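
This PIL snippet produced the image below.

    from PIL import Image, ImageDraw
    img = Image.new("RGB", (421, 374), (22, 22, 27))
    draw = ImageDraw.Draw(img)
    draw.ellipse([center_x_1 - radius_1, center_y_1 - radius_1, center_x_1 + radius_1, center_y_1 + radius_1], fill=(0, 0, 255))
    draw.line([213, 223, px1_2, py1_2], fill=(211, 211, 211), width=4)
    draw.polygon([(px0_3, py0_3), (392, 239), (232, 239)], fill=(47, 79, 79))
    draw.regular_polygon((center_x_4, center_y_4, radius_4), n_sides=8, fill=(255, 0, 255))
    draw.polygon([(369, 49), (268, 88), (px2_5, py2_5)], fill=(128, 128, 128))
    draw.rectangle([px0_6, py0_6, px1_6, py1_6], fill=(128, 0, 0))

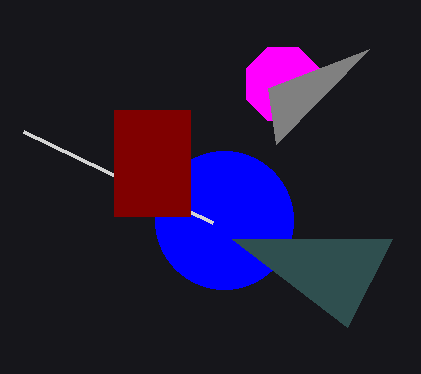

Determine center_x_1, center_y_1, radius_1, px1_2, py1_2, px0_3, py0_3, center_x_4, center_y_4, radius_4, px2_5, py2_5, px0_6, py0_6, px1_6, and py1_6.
center_x_1 = 224
center_y_1 = 220
radius_1 = 69
px1_2 = 24
py1_2 = 132
px0_3 = 347
py0_3 = 327
center_x_4 = 283
center_y_4 = 84
radius_4 = 40
px2_5 = 276
py2_5 = 144
px0_6 = 114
py0_6 = 110
px1_6 = 190
py1_6 = 216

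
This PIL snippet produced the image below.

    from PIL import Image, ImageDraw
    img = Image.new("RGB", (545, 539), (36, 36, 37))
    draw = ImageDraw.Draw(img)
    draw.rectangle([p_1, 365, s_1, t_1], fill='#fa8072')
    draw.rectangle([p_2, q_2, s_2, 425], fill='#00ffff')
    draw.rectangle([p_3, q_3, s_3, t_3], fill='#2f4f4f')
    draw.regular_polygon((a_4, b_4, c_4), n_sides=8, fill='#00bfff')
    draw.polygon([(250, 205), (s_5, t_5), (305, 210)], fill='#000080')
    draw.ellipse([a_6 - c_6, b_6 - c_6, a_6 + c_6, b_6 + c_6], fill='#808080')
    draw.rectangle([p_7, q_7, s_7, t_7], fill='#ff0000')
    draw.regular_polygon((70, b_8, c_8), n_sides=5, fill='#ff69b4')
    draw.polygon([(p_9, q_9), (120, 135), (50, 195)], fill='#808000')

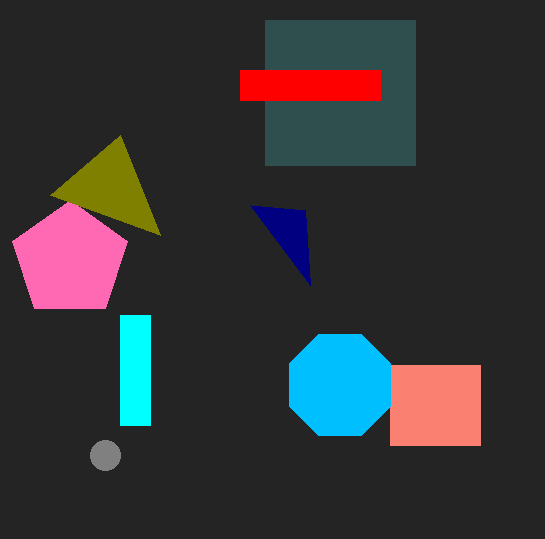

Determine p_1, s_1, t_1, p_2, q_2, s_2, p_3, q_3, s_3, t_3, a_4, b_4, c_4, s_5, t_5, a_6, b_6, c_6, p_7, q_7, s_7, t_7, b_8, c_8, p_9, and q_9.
p_1 = 390; s_1 = 480; t_1 = 445; p_2 = 120; q_2 = 315; s_2 = 150; p_3 = 265; q_3 = 20; s_3 = 415; t_3 = 165; a_4 = 340; b_4 = 385; c_4 = 55; s_5 = 310; t_5 = 285; a_6 = 105; b_6 = 455; c_6 = 15; p_7 = 240; q_7 = 70; s_7 = 380; t_7 = 100; b_8 = 260; c_8 = 60; p_9 = 160; q_9 = 235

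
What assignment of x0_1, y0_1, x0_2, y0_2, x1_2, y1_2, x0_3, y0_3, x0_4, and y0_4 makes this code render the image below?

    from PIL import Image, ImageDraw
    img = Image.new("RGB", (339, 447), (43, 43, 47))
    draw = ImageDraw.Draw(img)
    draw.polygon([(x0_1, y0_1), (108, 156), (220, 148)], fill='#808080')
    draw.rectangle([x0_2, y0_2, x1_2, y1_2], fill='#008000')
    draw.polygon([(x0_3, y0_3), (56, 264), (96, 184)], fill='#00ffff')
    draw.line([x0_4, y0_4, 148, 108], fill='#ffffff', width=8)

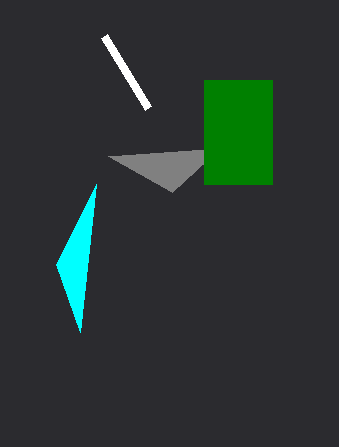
x0_1 = 172; y0_1 = 192; x0_2 = 204; y0_2 = 80; x1_2 = 272; y1_2 = 184; x0_3 = 80; y0_3 = 332; x0_4 = 104; y0_4 = 36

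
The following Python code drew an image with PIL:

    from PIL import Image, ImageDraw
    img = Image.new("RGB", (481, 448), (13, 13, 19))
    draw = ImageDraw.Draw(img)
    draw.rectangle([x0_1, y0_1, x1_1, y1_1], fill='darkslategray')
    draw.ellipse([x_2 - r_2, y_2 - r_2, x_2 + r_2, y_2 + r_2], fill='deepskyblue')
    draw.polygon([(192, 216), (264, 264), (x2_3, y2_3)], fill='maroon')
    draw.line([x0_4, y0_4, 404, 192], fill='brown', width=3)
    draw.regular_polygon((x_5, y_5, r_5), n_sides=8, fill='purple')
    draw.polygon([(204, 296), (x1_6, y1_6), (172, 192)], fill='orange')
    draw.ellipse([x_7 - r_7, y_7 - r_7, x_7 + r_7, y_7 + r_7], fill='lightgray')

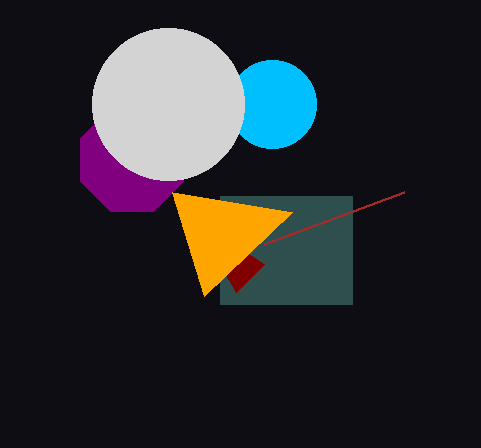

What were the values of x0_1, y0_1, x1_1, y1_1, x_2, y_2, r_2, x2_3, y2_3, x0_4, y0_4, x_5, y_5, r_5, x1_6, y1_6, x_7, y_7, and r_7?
x0_1 = 220
y0_1 = 196
x1_1 = 352
y1_1 = 304
x_2 = 272
y_2 = 104
r_2 = 44
x2_3 = 236
y2_3 = 292
x0_4 = 264
y0_4 = 244
x_5 = 132
y_5 = 160
r_5 = 56
x1_6 = 292
y1_6 = 212
x_7 = 168
y_7 = 104
r_7 = 76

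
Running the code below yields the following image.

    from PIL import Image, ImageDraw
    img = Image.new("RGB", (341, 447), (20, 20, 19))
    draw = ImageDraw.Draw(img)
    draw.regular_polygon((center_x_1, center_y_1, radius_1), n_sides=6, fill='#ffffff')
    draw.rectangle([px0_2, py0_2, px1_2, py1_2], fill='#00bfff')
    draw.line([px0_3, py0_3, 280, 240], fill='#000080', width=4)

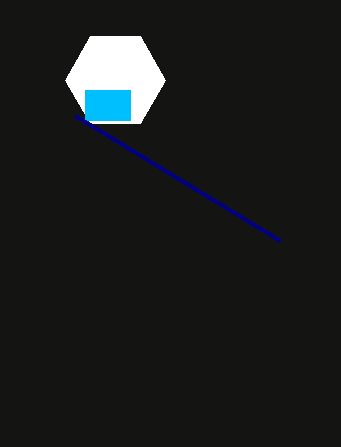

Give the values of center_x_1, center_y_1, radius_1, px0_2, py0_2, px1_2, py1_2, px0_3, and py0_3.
center_x_1 = 115
center_y_1 = 80
radius_1 = 50
px0_2 = 85
py0_2 = 90
px1_2 = 130
py1_2 = 120
px0_3 = 75
py0_3 = 115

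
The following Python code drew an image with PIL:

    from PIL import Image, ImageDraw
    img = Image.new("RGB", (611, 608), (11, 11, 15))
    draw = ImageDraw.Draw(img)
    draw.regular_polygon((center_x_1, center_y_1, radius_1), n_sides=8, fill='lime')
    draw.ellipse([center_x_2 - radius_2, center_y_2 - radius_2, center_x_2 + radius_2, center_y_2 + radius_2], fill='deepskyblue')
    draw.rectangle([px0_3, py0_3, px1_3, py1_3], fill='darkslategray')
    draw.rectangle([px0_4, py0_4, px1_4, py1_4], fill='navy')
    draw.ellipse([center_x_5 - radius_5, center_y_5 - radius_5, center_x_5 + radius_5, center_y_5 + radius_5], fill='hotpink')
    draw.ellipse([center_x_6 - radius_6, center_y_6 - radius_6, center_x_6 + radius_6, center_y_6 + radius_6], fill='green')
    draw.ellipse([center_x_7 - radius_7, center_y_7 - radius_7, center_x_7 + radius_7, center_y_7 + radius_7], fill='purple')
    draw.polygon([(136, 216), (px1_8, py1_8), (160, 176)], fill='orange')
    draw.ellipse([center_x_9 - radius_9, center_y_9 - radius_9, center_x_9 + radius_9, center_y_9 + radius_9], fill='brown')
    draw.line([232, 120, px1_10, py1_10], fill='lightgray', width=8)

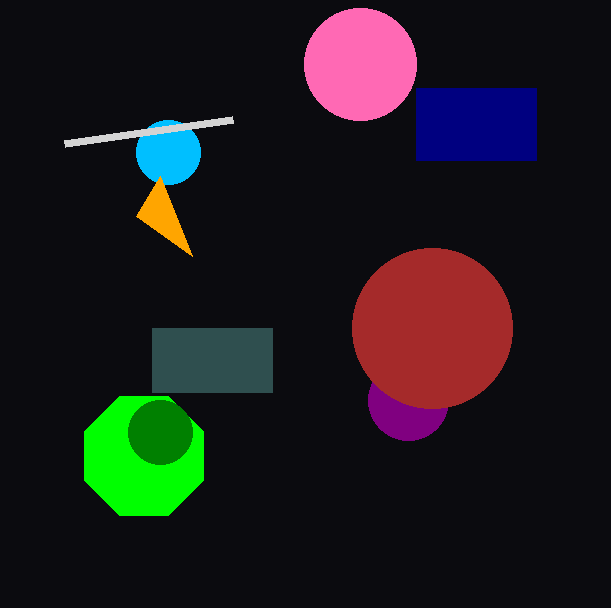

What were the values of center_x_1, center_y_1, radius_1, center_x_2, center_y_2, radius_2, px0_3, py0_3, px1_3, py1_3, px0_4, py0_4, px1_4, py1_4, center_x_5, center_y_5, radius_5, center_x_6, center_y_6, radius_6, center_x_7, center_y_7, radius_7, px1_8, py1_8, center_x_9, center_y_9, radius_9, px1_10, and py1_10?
center_x_1 = 144
center_y_1 = 456
radius_1 = 64
center_x_2 = 168
center_y_2 = 152
radius_2 = 32
px0_3 = 152
py0_3 = 328
px1_3 = 272
py1_3 = 392
px0_4 = 416
py0_4 = 88
px1_4 = 536
py1_4 = 160
center_x_5 = 360
center_y_5 = 64
radius_5 = 56
center_x_6 = 160
center_y_6 = 432
radius_6 = 32
center_x_7 = 408
center_y_7 = 400
radius_7 = 40
px1_8 = 192
py1_8 = 256
center_x_9 = 432
center_y_9 = 328
radius_9 = 80
px1_10 = 64
py1_10 = 144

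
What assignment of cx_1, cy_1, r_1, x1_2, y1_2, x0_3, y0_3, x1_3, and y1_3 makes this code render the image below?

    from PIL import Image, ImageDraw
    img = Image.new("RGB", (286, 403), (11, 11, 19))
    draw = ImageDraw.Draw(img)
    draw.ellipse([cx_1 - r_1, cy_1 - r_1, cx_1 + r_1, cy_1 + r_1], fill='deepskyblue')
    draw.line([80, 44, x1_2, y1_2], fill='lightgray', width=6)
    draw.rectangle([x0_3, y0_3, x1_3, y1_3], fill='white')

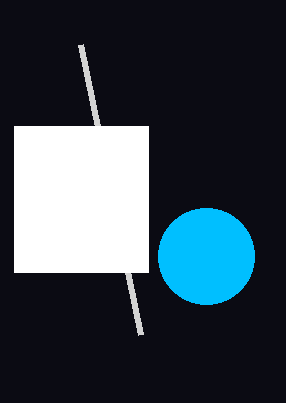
cx_1 = 206; cy_1 = 256; r_1 = 48; x1_2 = 140; y1_2 = 334; x0_3 = 14; y0_3 = 126; x1_3 = 148; y1_3 = 272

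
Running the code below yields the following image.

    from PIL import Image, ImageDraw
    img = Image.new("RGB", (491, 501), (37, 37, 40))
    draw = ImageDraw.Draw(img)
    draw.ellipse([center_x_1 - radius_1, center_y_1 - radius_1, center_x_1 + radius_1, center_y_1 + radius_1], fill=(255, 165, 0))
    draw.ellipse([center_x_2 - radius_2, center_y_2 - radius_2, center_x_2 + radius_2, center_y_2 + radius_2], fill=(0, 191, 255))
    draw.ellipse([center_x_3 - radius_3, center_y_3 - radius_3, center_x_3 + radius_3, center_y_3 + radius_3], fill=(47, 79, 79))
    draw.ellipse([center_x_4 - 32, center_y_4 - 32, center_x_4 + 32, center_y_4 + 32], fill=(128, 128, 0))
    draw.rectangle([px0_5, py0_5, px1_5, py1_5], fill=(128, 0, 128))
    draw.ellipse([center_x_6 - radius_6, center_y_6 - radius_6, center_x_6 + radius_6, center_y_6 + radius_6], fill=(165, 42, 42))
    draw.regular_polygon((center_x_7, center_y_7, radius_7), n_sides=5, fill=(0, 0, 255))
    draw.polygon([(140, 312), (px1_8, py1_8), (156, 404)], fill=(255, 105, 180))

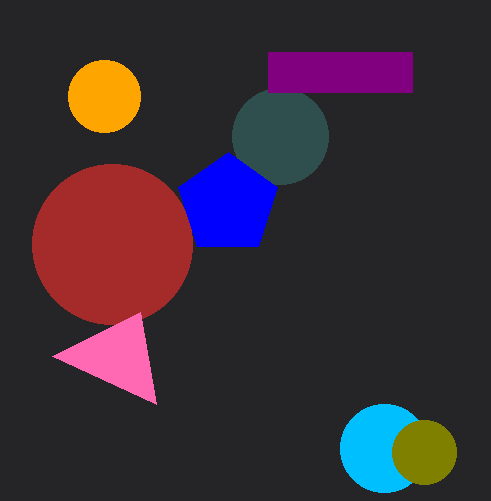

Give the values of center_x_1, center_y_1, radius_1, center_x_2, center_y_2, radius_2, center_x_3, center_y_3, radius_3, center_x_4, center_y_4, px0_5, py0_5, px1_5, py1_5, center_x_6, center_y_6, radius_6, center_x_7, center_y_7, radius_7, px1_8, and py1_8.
center_x_1 = 104
center_y_1 = 96
radius_1 = 36
center_x_2 = 384
center_y_2 = 448
radius_2 = 44
center_x_3 = 280
center_y_3 = 136
radius_3 = 48
center_x_4 = 424
center_y_4 = 452
px0_5 = 268
py0_5 = 52
px1_5 = 412
py1_5 = 92
center_x_6 = 112
center_y_6 = 244
radius_6 = 80
center_x_7 = 228
center_y_7 = 204
radius_7 = 52
px1_8 = 52
py1_8 = 356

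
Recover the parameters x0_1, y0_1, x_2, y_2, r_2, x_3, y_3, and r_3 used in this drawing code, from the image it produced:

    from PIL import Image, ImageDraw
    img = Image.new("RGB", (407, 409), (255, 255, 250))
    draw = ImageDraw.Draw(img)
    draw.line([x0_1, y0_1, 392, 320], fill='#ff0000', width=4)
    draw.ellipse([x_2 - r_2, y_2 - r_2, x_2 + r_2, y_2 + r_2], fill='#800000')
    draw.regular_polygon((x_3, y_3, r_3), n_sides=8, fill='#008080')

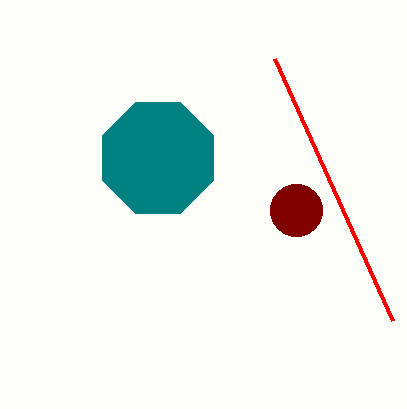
x0_1 = 274
y0_1 = 58
x_2 = 296
y_2 = 210
r_2 = 26
x_3 = 158
y_3 = 158
r_3 = 60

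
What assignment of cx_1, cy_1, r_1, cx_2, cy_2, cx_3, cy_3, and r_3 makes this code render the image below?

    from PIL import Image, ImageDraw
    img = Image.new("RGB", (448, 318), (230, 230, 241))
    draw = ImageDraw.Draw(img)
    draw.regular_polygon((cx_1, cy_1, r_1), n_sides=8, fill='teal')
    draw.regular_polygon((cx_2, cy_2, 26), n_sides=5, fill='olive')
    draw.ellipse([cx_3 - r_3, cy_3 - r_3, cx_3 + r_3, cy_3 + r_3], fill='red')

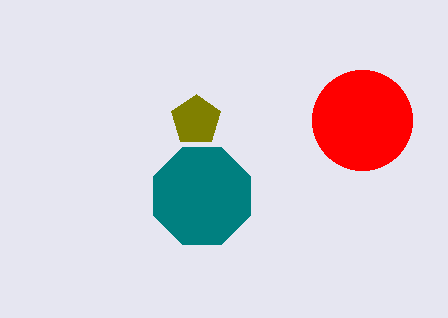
cx_1 = 202
cy_1 = 196
r_1 = 52
cx_2 = 196
cy_2 = 120
cx_3 = 362
cy_3 = 120
r_3 = 50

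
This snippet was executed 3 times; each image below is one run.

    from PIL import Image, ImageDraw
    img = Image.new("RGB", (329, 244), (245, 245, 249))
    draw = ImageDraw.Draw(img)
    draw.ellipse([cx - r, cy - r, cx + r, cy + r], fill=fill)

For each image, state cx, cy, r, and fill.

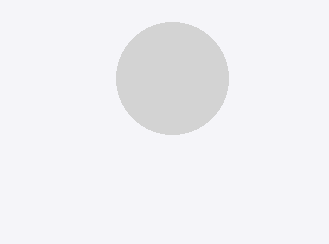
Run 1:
cx = 172
cy = 78
r = 56
fill = 'lightgray'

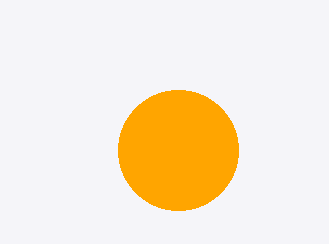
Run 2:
cx = 178; cy = 150; r = 60; fill = 'orange'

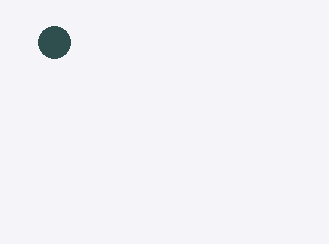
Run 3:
cx = 54; cy = 42; r = 16; fill = 'darkslategray'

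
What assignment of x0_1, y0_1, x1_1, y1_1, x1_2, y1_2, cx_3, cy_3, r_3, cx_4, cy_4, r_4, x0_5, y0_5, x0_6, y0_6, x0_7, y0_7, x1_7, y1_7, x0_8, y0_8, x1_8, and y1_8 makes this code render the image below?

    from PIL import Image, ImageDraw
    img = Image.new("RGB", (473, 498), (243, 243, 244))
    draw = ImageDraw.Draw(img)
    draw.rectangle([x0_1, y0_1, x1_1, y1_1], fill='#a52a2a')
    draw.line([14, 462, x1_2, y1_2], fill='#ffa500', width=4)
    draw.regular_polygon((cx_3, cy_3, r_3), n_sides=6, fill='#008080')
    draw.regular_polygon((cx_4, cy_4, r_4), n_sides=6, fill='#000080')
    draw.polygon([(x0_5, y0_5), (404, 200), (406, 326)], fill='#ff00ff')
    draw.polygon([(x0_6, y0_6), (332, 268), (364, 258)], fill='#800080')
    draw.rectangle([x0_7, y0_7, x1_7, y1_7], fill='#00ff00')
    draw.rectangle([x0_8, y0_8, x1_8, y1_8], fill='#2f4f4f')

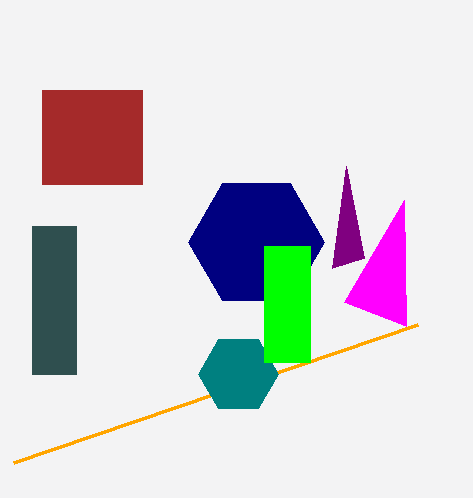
x0_1 = 42
y0_1 = 90
x1_1 = 142
y1_1 = 184
x1_2 = 418
y1_2 = 324
cx_3 = 238
cy_3 = 374
r_3 = 40
cx_4 = 256
cy_4 = 242
r_4 = 68
x0_5 = 344
y0_5 = 302
x0_6 = 346
y0_6 = 166
x0_7 = 264
y0_7 = 246
x1_7 = 310
y1_7 = 362
x0_8 = 32
y0_8 = 226
x1_8 = 76
y1_8 = 374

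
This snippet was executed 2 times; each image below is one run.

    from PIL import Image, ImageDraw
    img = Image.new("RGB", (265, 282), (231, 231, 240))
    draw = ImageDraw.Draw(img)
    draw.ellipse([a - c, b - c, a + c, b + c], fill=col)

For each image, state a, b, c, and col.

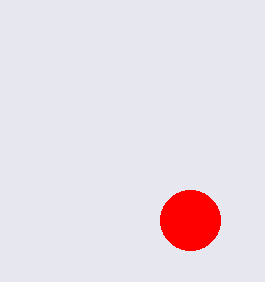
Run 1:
a = 190, b = 220, c = 30, col = 'red'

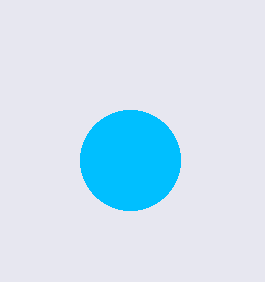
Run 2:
a = 130; b = 160; c = 50; col = 'deepskyblue'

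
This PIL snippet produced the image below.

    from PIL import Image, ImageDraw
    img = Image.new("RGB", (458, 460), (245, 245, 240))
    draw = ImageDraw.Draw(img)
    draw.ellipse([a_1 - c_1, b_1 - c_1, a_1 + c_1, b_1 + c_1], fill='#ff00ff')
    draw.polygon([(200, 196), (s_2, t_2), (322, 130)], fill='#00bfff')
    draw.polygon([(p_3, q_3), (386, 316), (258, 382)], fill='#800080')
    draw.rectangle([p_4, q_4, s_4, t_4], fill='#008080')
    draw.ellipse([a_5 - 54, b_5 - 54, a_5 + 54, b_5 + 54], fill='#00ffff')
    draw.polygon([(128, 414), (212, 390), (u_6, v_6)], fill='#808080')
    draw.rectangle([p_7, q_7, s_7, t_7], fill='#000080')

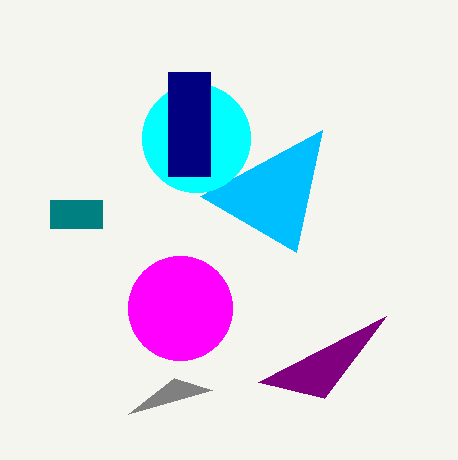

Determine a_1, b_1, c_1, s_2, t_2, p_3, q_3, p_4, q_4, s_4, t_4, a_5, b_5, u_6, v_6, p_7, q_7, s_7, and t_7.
a_1 = 180, b_1 = 308, c_1 = 52, s_2 = 296, t_2 = 252, p_3 = 324, q_3 = 398, p_4 = 50, q_4 = 200, s_4 = 102, t_4 = 228, a_5 = 196, b_5 = 138, u_6 = 174, v_6 = 378, p_7 = 168, q_7 = 72, s_7 = 210, t_7 = 176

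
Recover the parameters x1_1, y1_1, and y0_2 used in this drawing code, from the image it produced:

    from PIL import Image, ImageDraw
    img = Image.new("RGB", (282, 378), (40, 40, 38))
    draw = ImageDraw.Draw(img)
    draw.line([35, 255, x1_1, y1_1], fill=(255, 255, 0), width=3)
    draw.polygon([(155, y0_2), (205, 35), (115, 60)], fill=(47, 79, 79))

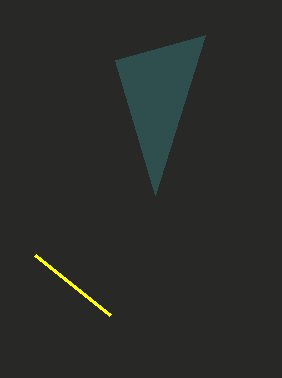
x1_1 = 110
y1_1 = 315
y0_2 = 195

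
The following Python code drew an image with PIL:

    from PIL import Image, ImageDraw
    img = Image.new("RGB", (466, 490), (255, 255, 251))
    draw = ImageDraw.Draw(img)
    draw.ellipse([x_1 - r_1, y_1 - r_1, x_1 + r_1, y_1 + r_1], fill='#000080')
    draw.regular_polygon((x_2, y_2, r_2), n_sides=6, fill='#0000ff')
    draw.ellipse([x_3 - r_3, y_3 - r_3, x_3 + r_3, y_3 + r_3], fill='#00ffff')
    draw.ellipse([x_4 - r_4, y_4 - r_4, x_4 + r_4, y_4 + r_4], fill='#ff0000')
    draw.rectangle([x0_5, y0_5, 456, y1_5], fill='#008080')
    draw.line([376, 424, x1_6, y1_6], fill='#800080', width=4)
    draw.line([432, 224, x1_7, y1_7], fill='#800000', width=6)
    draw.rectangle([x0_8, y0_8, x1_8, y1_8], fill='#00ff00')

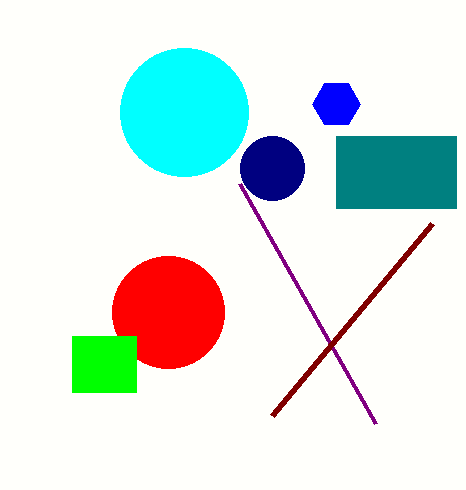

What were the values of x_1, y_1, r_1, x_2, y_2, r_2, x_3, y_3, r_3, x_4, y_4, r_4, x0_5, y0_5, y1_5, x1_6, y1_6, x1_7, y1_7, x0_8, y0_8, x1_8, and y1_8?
x_1 = 272; y_1 = 168; r_1 = 32; x_2 = 336; y_2 = 104; r_2 = 24; x_3 = 184; y_3 = 112; r_3 = 64; x_4 = 168; y_4 = 312; r_4 = 56; x0_5 = 336; y0_5 = 136; y1_5 = 208; x1_6 = 240; y1_6 = 184; x1_7 = 272; y1_7 = 416; x0_8 = 72; y0_8 = 336; x1_8 = 136; y1_8 = 392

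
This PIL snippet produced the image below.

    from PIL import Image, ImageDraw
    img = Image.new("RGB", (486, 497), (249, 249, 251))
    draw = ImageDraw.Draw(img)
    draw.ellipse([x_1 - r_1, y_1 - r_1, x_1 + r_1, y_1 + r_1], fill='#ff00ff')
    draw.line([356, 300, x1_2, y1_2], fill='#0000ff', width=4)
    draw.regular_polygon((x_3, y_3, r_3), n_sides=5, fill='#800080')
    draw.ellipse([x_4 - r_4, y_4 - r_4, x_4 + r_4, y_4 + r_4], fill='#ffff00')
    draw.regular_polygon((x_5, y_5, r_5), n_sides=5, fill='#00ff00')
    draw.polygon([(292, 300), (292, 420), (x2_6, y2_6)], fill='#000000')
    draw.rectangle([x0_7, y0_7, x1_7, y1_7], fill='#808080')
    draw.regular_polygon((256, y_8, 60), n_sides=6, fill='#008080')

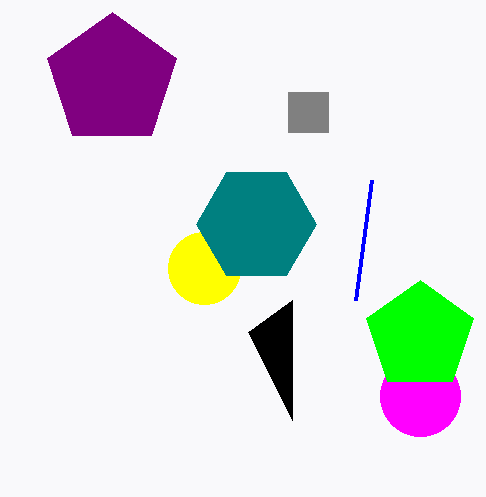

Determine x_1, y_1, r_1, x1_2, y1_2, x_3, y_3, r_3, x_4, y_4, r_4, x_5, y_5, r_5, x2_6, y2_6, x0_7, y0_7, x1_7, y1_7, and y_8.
x_1 = 420; y_1 = 396; r_1 = 40; x1_2 = 372; y1_2 = 180; x_3 = 112; y_3 = 80; r_3 = 68; x_4 = 204; y_4 = 268; r_4 = 36; x_5 = 420; y_5 = 336; r_5 = 56; x2_6 = 248; y2_6 = 332; x0_7 = 288; y0_7 = 92; x1_7 = 328; y1_7 = 132; y_8 = 224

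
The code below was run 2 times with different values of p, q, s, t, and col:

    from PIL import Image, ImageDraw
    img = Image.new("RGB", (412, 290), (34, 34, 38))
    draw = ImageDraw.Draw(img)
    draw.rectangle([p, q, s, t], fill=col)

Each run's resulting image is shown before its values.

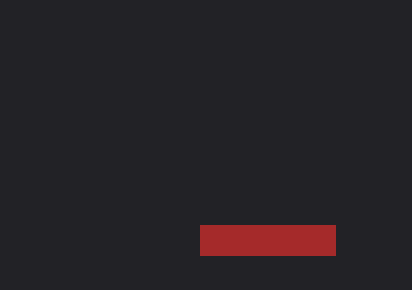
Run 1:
p = 200; q = 225; s = 335; t = 255; col = 'brown'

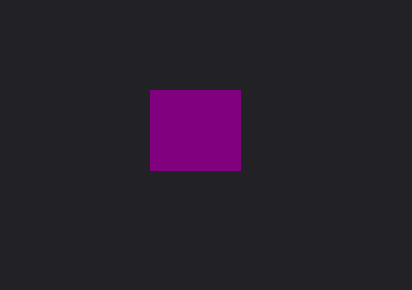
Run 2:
p = 150
q = 90
s = 240
t = 170
col = 'purple'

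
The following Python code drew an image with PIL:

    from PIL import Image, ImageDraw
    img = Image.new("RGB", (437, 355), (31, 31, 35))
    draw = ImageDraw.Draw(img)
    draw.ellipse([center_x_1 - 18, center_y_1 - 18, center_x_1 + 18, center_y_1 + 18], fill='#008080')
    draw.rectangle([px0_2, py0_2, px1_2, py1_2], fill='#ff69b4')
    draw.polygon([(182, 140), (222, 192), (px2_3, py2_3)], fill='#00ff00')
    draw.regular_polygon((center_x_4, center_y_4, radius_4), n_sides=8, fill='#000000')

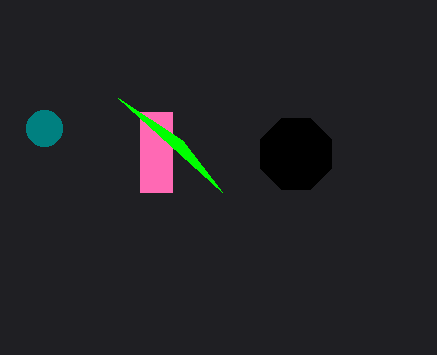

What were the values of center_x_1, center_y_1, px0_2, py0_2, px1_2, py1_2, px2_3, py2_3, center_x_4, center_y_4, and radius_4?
center_x_1 = 44, center_y_1 = 128, px0_2 = 140, py0_2 = 112, px1_2 = 172, py1_2 = 192, px2_3 = 118, py2_3 = 98, center_x_4 = 296, center_y_4 = 154, radius_4 = 38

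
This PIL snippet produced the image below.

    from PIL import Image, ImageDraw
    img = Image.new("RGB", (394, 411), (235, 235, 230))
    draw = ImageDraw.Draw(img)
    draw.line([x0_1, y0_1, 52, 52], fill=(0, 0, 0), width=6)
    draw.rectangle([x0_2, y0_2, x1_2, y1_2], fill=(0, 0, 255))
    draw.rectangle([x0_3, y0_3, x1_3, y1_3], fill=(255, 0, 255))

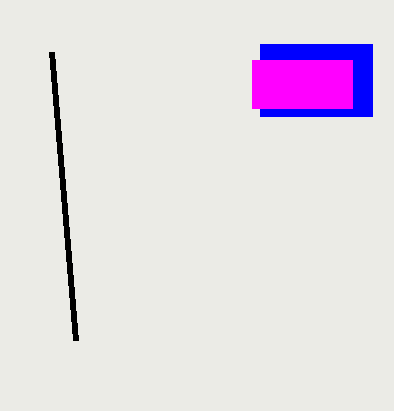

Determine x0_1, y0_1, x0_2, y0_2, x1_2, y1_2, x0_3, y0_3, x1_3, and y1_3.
x0_1 = 76
y0_1 = 340
x0_2 = 260
y0_2 = 44
x1_2 = 372
y1_2 = 116
x0_3 = 252
y0_3 = 60
x1_3 = 352
y1_3 = 108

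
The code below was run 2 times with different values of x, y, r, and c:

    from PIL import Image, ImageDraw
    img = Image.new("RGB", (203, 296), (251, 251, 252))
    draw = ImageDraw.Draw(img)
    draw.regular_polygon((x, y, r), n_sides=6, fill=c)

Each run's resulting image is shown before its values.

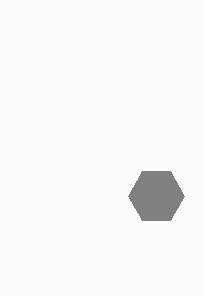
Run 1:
x = 156; y = 196; r = 28; c = 'gray'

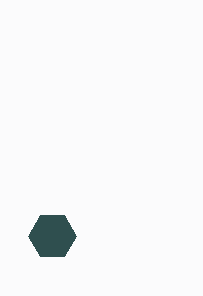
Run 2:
x = 52; y = 236; r = 24; c = 'darkslategray'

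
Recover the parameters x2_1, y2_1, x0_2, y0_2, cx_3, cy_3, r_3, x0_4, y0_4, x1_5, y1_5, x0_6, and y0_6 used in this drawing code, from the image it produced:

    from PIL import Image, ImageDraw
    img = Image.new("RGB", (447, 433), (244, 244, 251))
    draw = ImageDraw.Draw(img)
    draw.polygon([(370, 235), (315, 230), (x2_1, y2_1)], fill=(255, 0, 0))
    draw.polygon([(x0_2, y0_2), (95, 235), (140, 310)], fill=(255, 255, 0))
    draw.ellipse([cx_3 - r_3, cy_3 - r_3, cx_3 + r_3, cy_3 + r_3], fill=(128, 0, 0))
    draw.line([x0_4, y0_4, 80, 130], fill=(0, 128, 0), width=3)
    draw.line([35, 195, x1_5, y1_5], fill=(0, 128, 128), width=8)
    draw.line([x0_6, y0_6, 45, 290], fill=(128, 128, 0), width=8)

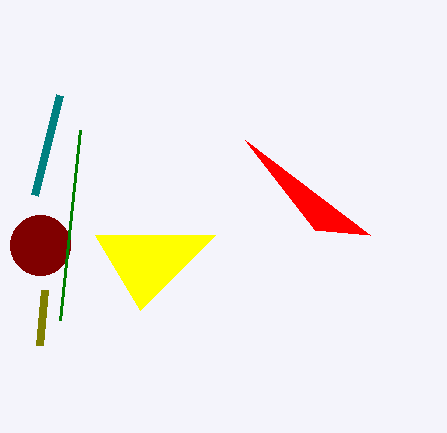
x2_1 = 245; y2_1 = 140; x0_2 = 215; y0_2 = 235; cx_3 = 40; cy_3 = 245; r_3 = 30; x0_4 = 60; y0_4 = 320; x1_5 = 60; y1_5 = 95; x0_6 = 40; y0_6 = 345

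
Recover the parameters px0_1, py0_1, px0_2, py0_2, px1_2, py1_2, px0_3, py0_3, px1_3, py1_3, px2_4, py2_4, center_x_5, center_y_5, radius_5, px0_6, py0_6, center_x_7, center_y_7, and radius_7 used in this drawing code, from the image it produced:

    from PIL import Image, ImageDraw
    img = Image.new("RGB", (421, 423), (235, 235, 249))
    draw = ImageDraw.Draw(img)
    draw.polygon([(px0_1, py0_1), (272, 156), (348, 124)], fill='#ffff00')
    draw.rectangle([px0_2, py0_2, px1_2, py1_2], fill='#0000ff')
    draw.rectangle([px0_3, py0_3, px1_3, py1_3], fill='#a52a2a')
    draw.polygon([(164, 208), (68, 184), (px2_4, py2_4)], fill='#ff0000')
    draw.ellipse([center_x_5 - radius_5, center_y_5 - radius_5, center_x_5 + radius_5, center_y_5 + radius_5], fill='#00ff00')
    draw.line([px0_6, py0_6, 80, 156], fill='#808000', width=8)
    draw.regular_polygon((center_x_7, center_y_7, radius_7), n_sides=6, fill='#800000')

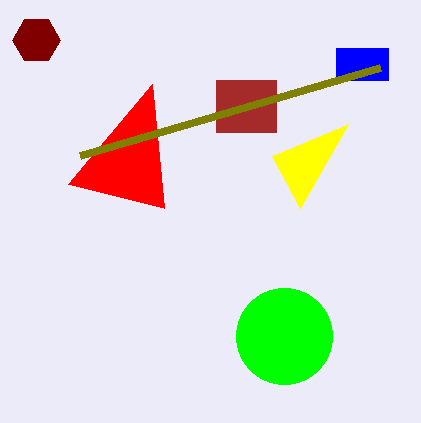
px0_1 = 300
py0_1 = 208
px0_2 = 336
py0_2 = 48
px1_2 = 388
py1_2 = 80
px0_3 = 216
py0_3 = 80
px1_3 = 276
py1_3 = 132
px2_4 = 152
py2_4 = 84
center_x_5 = 284
center_y_5 = 336
radius_5 = 48
px0_6 = 380
py0_6 = 68
center_x_7 = 36
center_y_7 = 40
radius_7 = 24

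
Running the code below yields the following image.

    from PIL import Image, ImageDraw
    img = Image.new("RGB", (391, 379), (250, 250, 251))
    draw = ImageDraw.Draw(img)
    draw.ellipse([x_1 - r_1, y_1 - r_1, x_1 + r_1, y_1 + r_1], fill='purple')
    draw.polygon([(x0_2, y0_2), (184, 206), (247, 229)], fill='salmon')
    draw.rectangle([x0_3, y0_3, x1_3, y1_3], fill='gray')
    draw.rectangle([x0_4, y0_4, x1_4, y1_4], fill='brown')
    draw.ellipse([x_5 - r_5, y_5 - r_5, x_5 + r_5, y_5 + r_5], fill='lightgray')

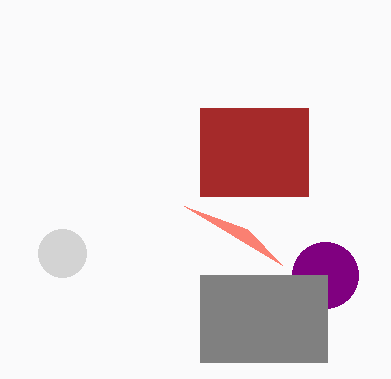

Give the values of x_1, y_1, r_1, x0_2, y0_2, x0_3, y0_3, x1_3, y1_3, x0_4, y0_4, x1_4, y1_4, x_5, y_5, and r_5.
x_1 = 325, y_1 = 275, r_1 = 33, x0_2 = 282, y0_2 = 265, x0_3 = 200, y0_3 = 275, x1_3 = 327, y1_3 = 362, x0_4 = 200, y0_4 = 108, x1_4 = 308, y1_4 = 196, x_5 = 62, y_5 = 253, r_5 = 24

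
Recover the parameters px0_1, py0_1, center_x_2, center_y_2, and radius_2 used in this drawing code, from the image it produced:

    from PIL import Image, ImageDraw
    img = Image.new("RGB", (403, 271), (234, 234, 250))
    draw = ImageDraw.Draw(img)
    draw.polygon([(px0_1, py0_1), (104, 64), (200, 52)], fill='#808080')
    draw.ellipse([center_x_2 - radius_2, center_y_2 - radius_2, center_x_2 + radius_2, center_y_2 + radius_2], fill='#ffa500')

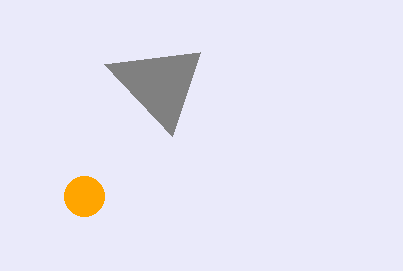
px0_1 = 172, py0_1 = 136, center_x_2 = 84, center_y_2 = 196, radius_2 = 20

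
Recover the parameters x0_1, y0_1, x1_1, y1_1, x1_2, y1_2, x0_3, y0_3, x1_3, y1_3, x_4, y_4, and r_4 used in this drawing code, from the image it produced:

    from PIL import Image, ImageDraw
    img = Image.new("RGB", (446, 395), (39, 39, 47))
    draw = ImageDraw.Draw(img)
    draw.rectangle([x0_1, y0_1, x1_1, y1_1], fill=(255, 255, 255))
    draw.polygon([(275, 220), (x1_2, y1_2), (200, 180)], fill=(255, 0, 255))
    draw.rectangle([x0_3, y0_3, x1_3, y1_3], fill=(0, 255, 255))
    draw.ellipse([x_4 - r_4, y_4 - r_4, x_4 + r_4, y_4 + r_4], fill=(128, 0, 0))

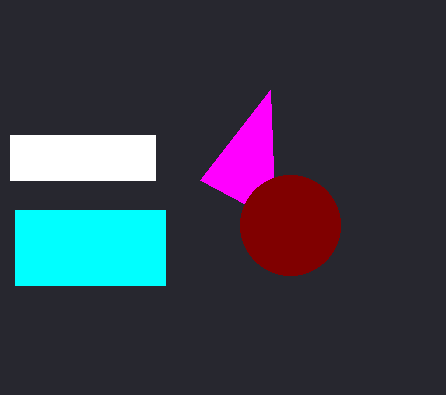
x0_1 = 10; y0_1 = 135; x1_1 = 155; y1_1 = 180; x1_2 = 270; y1_2 = 90; x0_3 = 15; y0_3 = 210; x1_3 = 165; y1_3 = 285; x_4 = 290; y_4 = 225; r_4 = 50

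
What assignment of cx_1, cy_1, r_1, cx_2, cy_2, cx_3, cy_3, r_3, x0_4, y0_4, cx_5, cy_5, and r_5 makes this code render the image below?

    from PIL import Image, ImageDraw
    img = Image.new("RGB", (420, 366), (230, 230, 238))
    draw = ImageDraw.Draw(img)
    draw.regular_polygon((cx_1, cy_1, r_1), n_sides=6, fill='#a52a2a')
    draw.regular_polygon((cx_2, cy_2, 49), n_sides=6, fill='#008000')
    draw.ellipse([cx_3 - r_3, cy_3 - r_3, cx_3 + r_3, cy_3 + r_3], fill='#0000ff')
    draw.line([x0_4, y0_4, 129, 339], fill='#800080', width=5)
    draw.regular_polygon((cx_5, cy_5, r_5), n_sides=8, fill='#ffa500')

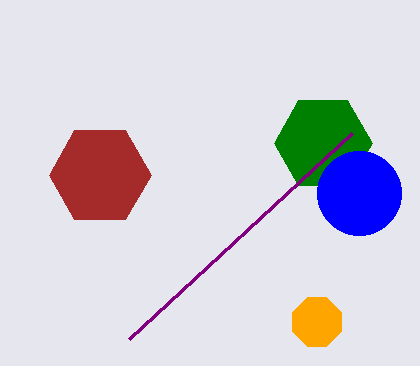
cx_1 = 100, cy_1 = 175, r_1 = 51, cx_2 = 323, cy_2 = 143, cx_3 = 359, cy_3 = 193, r_3 = 42, x0_4 = 352, y0_4 = 133, cx_5 = 317, cy_5 = 322, r_5 = 26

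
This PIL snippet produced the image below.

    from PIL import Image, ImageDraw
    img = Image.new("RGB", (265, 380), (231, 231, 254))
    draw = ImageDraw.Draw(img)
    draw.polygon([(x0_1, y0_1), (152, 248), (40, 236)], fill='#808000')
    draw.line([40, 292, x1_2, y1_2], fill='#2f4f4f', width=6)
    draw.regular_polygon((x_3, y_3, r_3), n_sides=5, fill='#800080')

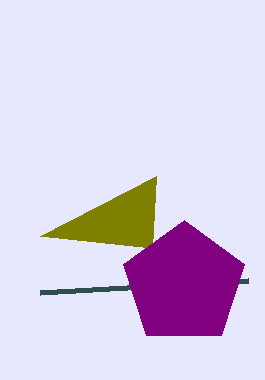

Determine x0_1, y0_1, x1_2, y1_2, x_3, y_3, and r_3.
x0_1 = 156
y0_1 = 176
x1_2 = 248
y1_2 = 280
x_3 = 184
y_3 = 284
r_3 = 64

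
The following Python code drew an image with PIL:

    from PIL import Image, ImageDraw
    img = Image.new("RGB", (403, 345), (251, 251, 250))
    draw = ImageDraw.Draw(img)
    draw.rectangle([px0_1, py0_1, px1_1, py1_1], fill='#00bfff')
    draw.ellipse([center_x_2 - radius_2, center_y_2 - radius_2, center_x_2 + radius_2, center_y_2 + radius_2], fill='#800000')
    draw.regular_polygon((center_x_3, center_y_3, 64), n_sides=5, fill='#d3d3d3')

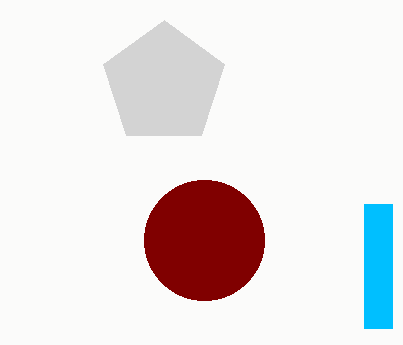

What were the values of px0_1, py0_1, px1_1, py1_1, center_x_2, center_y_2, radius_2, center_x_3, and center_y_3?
px0_1 = 364, py0_1 = 204, px1_1 = 392, py1_1 = 328, center_x_2 = 204, center_y_2 = 240, radius_2 = 60, center_x_3 = 164, center_y_3 = 84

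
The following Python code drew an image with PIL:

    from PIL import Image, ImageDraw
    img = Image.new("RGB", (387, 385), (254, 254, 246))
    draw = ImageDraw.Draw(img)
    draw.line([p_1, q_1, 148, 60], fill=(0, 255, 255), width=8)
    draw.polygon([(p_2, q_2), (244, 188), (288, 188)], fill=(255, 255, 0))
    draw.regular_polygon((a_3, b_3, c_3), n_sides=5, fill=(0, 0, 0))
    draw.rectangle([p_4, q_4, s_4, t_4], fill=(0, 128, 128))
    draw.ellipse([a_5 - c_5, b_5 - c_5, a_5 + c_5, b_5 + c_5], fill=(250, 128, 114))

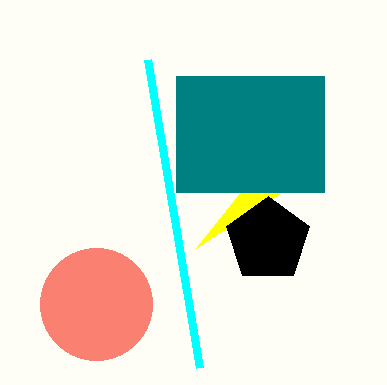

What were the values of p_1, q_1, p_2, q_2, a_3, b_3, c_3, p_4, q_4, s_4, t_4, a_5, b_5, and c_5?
p_1 = 200
q_1 = 368
p_2 = 196
q_2 = 248
a_3 = 268
b_3 = 240
c_3 = 44
p_4 = 176
q_4 = 76
s_4 = 324
t_4 = 192
a_5 = 96
b_5 = 304
c_5 = 56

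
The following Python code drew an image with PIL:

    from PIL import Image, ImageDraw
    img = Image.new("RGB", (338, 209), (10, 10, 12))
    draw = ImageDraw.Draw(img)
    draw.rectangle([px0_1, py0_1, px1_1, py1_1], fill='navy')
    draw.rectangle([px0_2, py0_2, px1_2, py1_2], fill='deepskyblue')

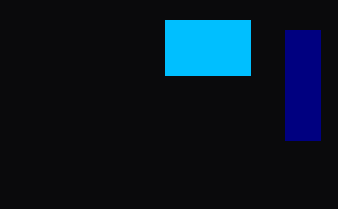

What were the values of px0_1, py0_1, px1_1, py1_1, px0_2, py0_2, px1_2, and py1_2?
px0_1 = 285; py0_1 = 30; px1_1 = 320; py1_1 = 140; px0_2 = 165; py0_2 = 20; px1_2 = 250; py1_2 = 75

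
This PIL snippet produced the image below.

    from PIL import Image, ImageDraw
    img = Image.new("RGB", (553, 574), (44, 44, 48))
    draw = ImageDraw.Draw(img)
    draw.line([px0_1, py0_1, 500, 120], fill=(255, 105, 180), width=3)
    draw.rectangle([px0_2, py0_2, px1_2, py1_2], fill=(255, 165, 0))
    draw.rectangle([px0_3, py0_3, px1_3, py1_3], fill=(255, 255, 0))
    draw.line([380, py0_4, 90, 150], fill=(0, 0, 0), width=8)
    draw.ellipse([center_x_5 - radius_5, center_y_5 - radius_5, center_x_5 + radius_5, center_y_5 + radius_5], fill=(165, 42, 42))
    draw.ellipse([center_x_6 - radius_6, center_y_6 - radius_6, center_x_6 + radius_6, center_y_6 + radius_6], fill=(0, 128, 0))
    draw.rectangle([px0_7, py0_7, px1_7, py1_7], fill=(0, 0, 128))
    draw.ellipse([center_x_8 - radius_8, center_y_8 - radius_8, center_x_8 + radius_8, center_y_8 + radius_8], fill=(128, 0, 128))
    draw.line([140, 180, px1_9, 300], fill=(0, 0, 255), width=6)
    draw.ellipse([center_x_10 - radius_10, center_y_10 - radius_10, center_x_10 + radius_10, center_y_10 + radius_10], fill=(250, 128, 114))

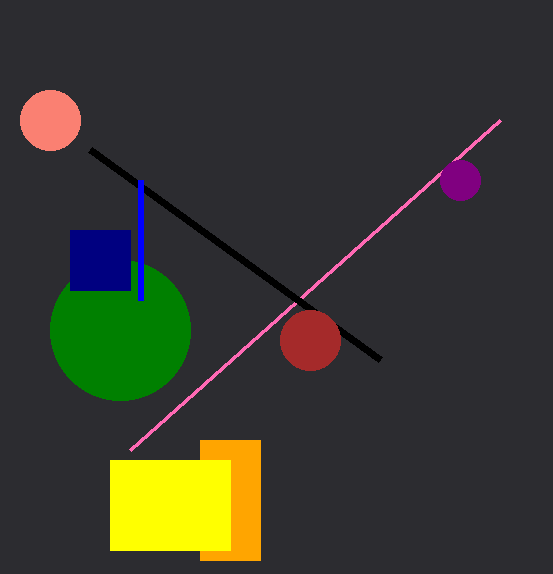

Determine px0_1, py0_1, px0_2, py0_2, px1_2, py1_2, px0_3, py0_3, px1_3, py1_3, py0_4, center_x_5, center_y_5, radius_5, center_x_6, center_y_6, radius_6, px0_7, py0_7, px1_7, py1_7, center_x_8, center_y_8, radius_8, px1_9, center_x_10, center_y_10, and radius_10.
px0_1 = 130, py0_1 = 450, px0_2 = 200, py0_2 = 440, px1_2 = 260, py1_2 = 560, px0_3 = 110, py0_3 = 460, px1_3 = 230, py1_3 = 550, py0_4 = 360, center_x_5 = 310, center_y_5 = 340, radius_5 = 30, center_x_6 = 120, center_y_6 = 330, radius_6 = 70, px0_7 = 70, py0_7 = 230, px1_7 = 130, py1_7 = 290, center_x_8 = 460, center_y_8 = 180, radius_8 = 20, px1_9 = 140, center_x_10 = 50, center_y_10 = 120, radius_10 = 30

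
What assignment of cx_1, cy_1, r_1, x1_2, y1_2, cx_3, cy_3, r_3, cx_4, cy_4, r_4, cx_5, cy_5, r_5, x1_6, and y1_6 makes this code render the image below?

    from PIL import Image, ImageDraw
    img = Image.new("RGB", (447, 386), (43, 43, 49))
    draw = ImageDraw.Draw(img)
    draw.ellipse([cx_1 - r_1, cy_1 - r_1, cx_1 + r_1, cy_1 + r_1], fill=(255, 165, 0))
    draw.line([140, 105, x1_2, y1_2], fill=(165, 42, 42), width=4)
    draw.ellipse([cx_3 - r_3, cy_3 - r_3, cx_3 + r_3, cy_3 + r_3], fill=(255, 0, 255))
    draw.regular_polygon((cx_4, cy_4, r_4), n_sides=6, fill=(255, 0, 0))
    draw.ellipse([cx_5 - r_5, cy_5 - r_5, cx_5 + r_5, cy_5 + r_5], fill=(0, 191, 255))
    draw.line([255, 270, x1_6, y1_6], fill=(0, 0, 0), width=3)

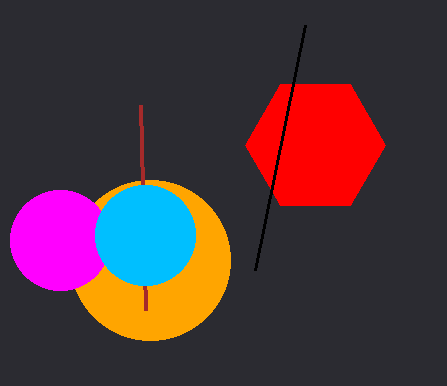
cx_1 = 150; cy_1 = 260; r_1 = 80; x1_2 = 145; y1_2 = 310; cx_3 = 60; cy_3 = 240; r_3 = 50; cx_4 = 315; cy_4 = 145; r_4 = 70; cx_5 = 145; cy_5 = 235; r_5 = 50; x1_6 = 305; y1_6 = 25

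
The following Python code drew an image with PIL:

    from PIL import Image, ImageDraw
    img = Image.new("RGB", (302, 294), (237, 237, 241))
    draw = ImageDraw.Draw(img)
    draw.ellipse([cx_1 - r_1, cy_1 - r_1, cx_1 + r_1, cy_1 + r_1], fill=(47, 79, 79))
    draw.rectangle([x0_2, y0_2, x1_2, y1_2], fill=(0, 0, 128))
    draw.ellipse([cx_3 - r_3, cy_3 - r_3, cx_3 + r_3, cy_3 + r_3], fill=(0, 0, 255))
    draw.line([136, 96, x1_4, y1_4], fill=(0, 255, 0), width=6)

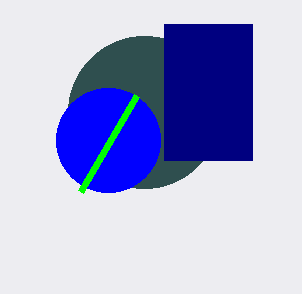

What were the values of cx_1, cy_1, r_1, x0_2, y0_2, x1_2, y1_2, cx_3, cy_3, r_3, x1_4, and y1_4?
cx_1 = 144, cy_1 = 112, r_1 = 76, x0_2 = 164, y0_2 = 24, x1_2 = 252, y1_2 = 160, cx_3 = 108, cy_3 = 140, r_3 = 52, x1_4 = 80, y1_4 = 192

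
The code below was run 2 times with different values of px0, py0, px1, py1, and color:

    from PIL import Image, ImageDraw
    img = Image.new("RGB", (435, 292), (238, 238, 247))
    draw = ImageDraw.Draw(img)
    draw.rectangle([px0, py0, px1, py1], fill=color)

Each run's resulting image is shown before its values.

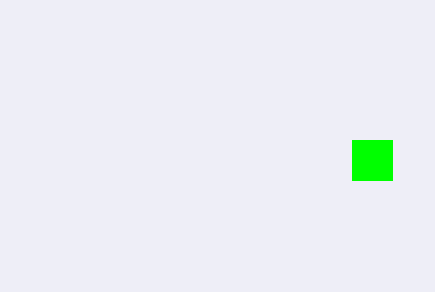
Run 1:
px0 = 352
py0 = 140
px1 = 392
py1 = 180
color = 'lime'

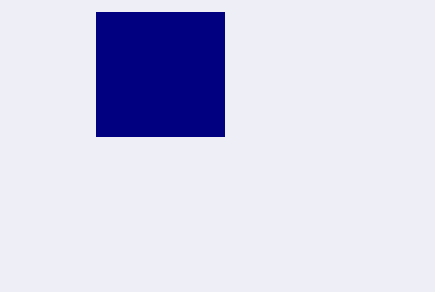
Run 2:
px0 = 96, py0 = 12, px1 = 224, py1 = 136, color = 'navy'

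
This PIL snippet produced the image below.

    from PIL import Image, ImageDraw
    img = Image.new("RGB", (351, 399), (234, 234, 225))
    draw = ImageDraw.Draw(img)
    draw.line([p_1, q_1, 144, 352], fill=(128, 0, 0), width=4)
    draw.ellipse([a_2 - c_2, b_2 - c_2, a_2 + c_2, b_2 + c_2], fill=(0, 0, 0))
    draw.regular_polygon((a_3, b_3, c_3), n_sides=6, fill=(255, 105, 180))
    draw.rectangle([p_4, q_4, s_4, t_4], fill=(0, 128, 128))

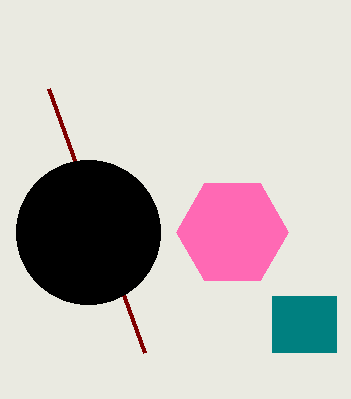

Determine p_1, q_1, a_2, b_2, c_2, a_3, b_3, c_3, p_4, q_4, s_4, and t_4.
p_1 = 48, q_1 = 88, a_2 = 88, b_2 = 232, c_2 = 72, a_3 = 232, b_3 = 232, c_3 = 56, p_4 = 272, q_4 = 296, s_4 = 336, t_4 = 352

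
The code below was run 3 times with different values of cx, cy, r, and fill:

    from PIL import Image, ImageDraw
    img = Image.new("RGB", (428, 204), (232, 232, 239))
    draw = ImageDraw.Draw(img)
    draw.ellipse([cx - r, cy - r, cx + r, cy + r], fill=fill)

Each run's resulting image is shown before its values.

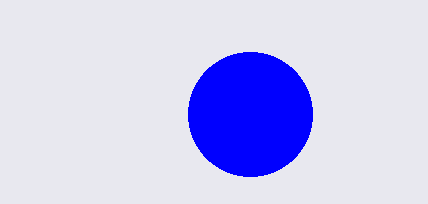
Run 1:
cx = 250, cy = 114, r = 62, fill = 'blue'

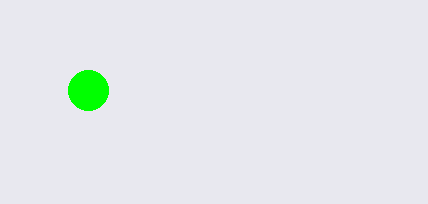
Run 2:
cx = 88, cy = 90, r = 20, fill = 'lime'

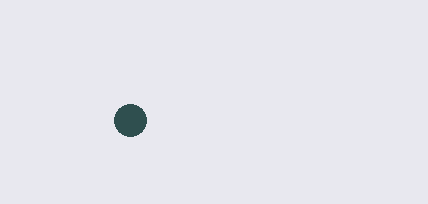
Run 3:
cx = 130; cy = 120; r = 16; fill = 'darkslategray'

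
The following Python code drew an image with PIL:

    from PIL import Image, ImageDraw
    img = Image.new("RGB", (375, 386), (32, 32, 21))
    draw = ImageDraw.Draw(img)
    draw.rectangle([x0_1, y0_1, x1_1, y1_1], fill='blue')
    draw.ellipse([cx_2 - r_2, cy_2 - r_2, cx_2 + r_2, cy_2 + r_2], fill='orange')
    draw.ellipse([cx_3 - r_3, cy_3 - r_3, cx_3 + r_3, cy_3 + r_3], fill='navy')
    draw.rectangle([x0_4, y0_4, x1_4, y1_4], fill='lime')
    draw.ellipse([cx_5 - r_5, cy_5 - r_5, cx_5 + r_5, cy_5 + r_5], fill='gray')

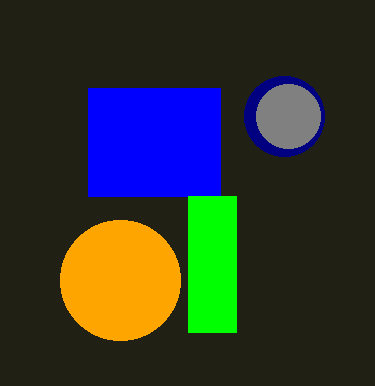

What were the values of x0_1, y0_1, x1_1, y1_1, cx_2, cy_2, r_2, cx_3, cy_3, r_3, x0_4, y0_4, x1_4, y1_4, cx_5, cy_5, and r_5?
x0_1 = 88, y0_1 = 88, x1_1 = 220, y1_1 = 196, cx_2 = 120, cy_2 = 280, r_2 = 60, cx_3 = 284, cy_3 = 116, r_3 = 40, x0_4 = 188, y0_4 = 196, x1_4 = 236, y1_4 = 332, cx_5 = 288, cy_5 = 116, r_5 = 32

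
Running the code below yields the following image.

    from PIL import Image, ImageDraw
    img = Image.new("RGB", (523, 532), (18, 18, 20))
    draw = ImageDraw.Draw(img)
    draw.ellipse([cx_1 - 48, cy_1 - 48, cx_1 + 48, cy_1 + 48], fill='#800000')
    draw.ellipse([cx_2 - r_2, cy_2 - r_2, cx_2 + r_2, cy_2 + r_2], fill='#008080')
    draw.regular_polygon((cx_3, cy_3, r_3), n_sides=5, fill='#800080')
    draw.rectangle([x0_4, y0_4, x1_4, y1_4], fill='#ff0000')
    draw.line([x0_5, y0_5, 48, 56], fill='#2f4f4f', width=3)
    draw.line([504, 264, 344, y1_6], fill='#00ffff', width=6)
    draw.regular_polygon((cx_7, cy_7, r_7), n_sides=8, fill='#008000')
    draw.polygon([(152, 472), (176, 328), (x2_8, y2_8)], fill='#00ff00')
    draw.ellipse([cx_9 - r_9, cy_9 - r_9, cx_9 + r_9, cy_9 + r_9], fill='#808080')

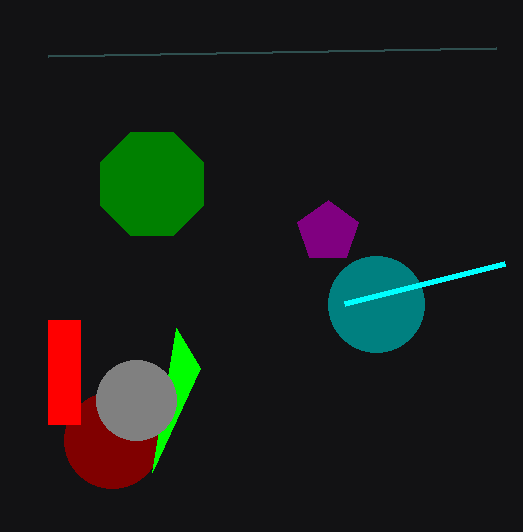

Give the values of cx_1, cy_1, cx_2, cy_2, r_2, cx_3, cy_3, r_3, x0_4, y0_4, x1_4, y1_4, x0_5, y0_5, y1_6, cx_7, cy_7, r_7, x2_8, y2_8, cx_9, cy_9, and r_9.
cx_1 = 112; cy_1 = 440; cx_2 = 376; cy_2 = 304; r_2 = 48; cx_3 = 328; cy_3 = 232; r_3 = 32; x0_4 = 48; y0_4 = 320; x1_4 = 80; y1_4 = 424; x0_5 = 496; y0_5 = 48; y1_6 = 304; cx_7 = 152; cy_7 = 184; r_7 = 56; x2_8 = 200; y2_8 = 368; cx_9 = 136; cy_9 = 400; r_9 = 40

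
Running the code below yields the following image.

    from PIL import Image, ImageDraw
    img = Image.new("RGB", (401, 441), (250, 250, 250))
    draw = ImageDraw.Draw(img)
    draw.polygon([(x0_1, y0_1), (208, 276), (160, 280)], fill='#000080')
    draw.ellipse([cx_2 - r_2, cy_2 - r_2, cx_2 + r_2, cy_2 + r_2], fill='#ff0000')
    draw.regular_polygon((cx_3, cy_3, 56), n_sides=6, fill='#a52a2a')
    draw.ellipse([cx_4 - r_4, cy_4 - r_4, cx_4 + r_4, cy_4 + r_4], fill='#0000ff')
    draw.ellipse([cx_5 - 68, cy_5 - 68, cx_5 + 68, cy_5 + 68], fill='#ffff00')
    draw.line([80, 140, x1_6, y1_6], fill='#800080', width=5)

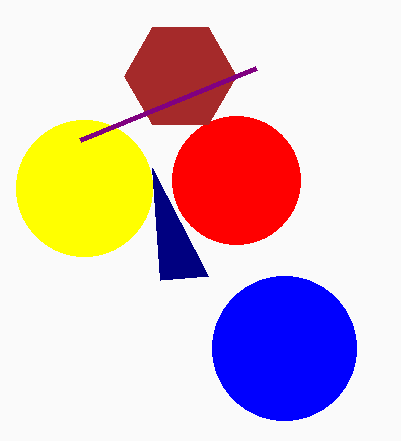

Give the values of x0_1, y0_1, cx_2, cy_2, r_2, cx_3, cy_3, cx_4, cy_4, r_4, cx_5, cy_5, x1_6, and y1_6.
x0_1 = 152, y0_1 = 168, cx_2 = 236, cy_2 = 180, r_2 = 64, cx_3 = 180, cy_3 = 76, cx_4 = 284, cy_4 = 348, r_4 = 72, cx_5 = 84, cy_5 = 188, x1_6 = 256, y1_6 = 68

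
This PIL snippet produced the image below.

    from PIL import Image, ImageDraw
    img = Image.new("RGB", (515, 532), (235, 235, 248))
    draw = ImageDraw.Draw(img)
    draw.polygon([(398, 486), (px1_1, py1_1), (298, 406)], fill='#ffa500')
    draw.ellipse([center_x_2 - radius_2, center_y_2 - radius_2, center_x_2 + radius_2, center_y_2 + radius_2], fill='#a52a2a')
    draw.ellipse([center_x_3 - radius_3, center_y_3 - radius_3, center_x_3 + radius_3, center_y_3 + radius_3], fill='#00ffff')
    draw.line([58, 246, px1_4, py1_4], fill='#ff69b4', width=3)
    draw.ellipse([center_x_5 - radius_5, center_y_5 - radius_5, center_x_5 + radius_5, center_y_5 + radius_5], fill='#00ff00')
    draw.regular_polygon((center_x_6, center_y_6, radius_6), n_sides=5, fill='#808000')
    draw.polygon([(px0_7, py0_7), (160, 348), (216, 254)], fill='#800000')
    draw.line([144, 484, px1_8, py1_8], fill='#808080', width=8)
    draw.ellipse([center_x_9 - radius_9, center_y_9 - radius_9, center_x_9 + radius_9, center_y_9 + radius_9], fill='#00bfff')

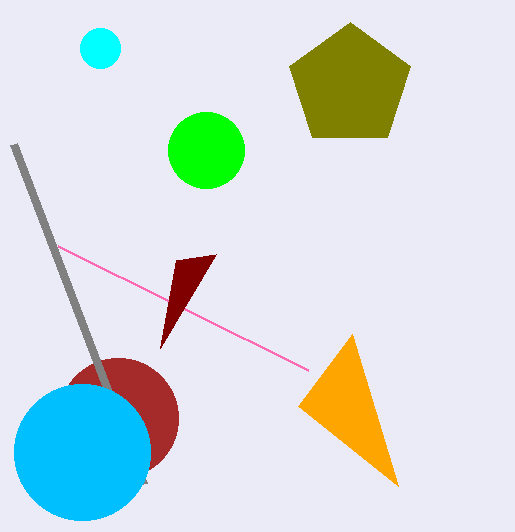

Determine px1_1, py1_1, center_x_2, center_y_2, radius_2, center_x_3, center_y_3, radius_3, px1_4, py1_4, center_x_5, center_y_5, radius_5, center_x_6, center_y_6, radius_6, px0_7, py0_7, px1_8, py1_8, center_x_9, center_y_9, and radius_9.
px1_1 = 352
py1_1 = 334
center_x_2 = 118
center_y_2 = 418
radius_2 = 60
center_x_3 = 100
center_y_3 = 48
radius_3 = 20
px1_4 = 308
py1_4 = 370
center_x_5 = 206
center_y_5 = 150
radius_5 = 38
center_x_6 = 350
center_y_6 = 86
radius_6 = 64
px0_7 = 176
py0_7 = 260
px1_8 = 14
py1_8 = 144
center_x_9 = 82
center_y_9 = 452
radius_9 = 68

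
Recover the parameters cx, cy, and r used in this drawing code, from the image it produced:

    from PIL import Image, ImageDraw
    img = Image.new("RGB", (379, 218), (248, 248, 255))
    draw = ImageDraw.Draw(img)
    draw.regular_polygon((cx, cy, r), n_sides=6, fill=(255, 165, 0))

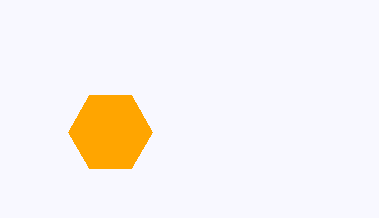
cx = 110
cy = 132
r = 42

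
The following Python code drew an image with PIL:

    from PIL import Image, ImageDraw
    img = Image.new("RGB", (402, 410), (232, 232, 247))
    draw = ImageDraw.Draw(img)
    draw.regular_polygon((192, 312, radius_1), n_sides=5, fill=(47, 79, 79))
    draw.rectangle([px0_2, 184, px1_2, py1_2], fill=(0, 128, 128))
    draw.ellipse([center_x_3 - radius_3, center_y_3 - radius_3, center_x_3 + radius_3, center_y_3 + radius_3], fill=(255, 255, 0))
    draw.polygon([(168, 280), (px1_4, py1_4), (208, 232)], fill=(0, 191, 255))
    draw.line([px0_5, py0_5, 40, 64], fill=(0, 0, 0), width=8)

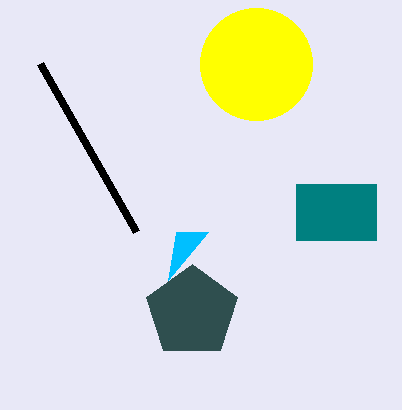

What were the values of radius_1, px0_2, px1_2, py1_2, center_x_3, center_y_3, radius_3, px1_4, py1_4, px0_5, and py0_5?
radius_1 = 48, px0_2 = 296, px1_2 = 376, py1_2 = 240, center_x_3 = 256, center_y_3 = 64, radius_3 = 56, px1_4 = 176, py1_4 = 232, px0_5 = 136, py0_5 = 232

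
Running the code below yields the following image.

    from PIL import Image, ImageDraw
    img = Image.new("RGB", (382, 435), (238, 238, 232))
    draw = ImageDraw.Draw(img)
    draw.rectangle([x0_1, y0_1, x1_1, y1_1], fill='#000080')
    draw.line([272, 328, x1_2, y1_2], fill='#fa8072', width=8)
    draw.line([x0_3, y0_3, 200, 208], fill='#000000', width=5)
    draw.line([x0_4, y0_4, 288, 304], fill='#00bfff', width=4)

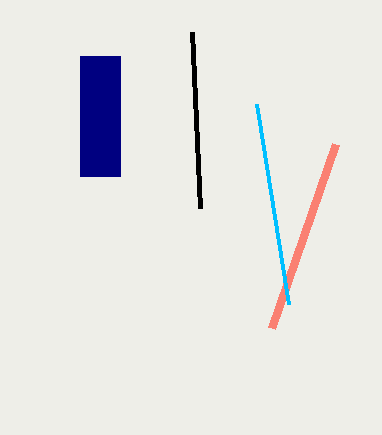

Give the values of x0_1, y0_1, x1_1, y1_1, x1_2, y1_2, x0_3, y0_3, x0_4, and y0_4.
x0_1 = 80
y0_1 = 56
x1_1 = 120
y1_1 = 176
x1_2 = 336
y1_2 = 144
x0_3 = 192
y0_3 = 32
x0_4 = 256
y0_4 = 104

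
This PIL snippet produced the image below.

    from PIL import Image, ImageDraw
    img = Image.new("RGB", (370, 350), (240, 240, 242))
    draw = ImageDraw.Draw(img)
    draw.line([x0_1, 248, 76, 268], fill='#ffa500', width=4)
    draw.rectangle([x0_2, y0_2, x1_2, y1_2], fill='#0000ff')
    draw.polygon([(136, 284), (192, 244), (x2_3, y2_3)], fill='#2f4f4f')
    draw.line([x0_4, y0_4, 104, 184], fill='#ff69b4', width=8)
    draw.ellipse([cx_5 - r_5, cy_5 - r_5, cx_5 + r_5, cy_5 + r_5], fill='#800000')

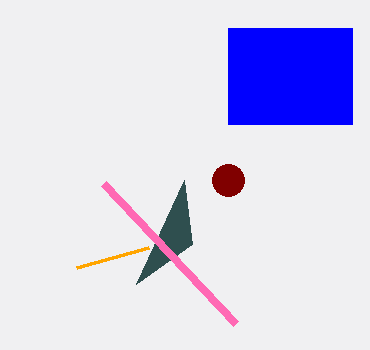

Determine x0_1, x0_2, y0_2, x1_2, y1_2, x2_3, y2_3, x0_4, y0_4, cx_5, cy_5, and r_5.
x0_1 = 148
x0_2 = 228
y0_2 = 28
x1_2 = 352
y1_2 = 124
x2_3 = 184
y2_3 = 180
x0_4 = 236
y0_4 = 324
cx_5 = 228
cy_5 = 180
r_5 = 16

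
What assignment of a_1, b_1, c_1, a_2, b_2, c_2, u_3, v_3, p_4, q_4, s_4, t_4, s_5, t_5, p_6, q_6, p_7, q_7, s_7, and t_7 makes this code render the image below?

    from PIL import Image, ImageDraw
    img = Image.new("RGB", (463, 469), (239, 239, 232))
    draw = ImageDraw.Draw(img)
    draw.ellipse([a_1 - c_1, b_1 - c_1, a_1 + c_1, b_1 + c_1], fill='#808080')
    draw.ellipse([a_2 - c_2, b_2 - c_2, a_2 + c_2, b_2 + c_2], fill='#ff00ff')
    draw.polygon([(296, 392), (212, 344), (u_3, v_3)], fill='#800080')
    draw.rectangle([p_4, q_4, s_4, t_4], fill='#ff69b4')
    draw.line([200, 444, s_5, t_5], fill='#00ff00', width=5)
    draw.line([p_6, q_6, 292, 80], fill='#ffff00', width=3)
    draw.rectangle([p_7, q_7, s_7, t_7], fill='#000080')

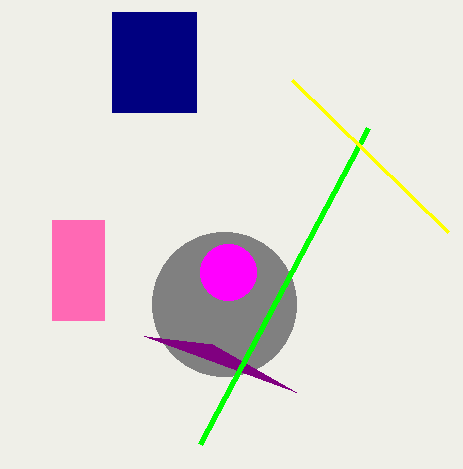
a_1 = 224, b_1 = 304, c_1 = 72, a_2 = 228, b_2 = 272, c_2 = 28, u_3 = 144, v_3 = 336, p_4 = 52, q_4 = 220, s_4 = 104, t_4 = 320, s_5 = 368, t_5 = 128, p_6 = 448, q_6 = 232, p_7 = 112, q_7 = 12, s_7 = 196, t_7 = 112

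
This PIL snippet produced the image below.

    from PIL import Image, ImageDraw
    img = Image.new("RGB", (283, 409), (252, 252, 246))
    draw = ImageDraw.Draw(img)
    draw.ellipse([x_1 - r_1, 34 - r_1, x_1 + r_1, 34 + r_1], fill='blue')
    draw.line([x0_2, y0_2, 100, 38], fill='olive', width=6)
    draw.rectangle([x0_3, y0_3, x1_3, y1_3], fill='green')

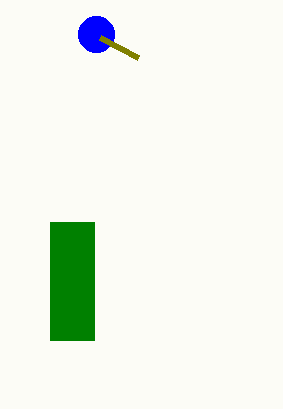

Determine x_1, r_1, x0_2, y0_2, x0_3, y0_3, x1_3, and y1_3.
x_1 = 96; r_1 = 18; x0_2 = 138; y0_2 = 58; x0_3 = 50; y0_3 = 222; x1_3 = 94; y1_3 = 340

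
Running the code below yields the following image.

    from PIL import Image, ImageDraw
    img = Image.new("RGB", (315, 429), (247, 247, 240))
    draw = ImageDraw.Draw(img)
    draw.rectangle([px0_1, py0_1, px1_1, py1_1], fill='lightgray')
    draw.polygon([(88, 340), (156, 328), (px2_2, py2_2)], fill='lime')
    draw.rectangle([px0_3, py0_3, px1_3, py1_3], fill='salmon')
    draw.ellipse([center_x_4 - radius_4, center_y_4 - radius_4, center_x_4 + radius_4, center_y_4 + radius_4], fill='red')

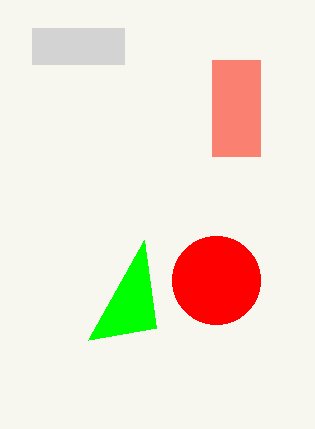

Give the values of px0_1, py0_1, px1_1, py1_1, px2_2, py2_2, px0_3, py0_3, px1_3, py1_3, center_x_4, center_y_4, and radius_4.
px0_1 = 32, py0_1 = 28, px1_1 = 124, py1_1 = 64, px2_2 = 144, py2_2 = 240, px0_3 = 212, py0_3 = 60, px1_3 = 260, py1_3 = 156, center_x_4 = 216, center_y_4 = 280, radius_4 = 44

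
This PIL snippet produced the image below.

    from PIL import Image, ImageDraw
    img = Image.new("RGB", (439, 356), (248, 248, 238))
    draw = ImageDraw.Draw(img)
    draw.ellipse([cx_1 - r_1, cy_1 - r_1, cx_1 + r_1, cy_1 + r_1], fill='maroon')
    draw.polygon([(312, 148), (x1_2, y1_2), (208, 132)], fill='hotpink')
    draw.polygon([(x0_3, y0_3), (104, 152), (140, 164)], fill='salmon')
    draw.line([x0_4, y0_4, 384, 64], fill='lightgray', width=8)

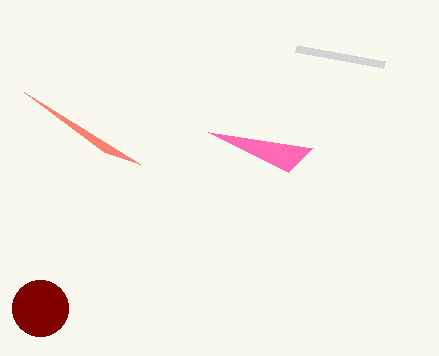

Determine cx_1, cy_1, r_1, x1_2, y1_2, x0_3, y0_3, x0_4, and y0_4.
cx_1 = 40, cy_1 = 308, r_1 = 28, x1_2 = 288, y1_2 = 172, x0_3 = 24, y0_3 = 92, x0_4 = 296, y0_4 = 48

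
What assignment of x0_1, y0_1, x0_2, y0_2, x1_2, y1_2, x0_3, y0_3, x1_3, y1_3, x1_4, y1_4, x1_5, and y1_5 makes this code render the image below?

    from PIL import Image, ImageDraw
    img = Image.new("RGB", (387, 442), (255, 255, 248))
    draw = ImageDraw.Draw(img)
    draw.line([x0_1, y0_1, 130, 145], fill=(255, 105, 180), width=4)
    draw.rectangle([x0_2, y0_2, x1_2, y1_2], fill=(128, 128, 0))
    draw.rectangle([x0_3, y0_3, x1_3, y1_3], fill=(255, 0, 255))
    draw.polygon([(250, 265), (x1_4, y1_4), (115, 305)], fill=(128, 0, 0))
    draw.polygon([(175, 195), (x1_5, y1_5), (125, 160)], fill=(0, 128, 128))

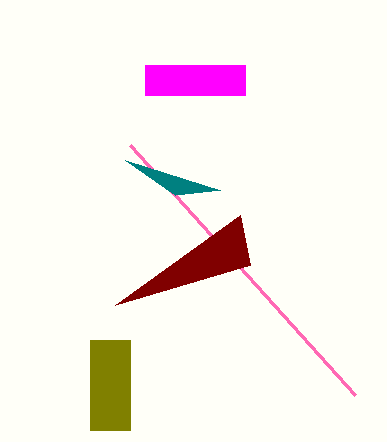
x0_1 = 355, y0_1 = 395, x0_2 = 90, y0_2 = 340, x1_2 = 130, y1_2 = 430, x0_3 = 145, y0_3 = 65, x1_3 = 245, y1_3 = 95, x1_4 = 240, y1_4 = 215, x1_5 = 220, y1_5 = 190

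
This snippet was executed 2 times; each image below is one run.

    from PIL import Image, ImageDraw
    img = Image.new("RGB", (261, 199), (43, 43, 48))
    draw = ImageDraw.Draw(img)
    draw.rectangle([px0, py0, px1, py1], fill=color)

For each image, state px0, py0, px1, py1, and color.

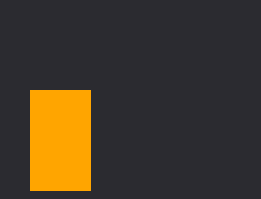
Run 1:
px0 = 30
py0 = 90
px1 = 90
py1 = 190
color = 'orange'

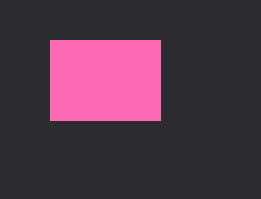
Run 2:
px0 = 50; py0 = 40; px1 = 160; py1 = 120; color = 'hotpink'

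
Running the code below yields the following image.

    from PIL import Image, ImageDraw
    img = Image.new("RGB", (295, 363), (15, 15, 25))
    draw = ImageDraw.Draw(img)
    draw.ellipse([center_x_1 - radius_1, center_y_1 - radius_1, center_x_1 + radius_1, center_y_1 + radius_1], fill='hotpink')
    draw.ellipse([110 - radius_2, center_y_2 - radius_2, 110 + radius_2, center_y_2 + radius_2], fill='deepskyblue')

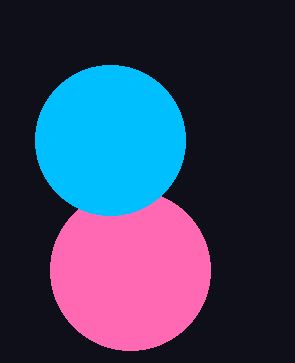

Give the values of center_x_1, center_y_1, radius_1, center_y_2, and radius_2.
center_x_1 = 130, center_y_1 = 270, radius_1 = 80, center_y_2 = 140, radius_2 = 75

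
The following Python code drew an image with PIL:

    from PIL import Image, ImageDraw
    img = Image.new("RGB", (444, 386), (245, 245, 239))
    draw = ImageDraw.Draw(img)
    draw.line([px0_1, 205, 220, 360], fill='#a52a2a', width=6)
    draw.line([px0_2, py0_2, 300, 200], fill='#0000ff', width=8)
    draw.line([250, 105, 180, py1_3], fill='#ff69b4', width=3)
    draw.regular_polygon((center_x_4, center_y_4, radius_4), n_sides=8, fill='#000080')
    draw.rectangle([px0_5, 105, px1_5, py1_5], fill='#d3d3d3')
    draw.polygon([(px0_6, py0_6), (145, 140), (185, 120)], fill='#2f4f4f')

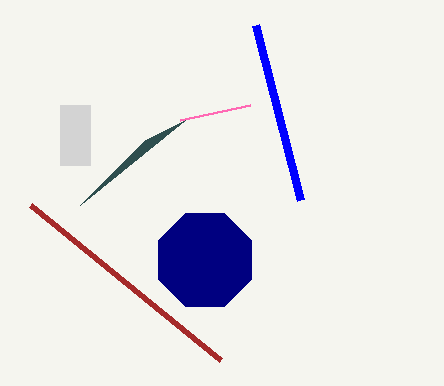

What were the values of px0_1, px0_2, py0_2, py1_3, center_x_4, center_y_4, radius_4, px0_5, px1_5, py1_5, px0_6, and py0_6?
px0_1 = 30
px0_2 = 255
py0_2 = 25
py1_3 = 120
center_x_4 = 205
center_y_4 = 260
radius_4 = 50
px0_5 = 60
px1_5 = 90
py1_5 = 165
px0_6 = 80
py0_6 = 205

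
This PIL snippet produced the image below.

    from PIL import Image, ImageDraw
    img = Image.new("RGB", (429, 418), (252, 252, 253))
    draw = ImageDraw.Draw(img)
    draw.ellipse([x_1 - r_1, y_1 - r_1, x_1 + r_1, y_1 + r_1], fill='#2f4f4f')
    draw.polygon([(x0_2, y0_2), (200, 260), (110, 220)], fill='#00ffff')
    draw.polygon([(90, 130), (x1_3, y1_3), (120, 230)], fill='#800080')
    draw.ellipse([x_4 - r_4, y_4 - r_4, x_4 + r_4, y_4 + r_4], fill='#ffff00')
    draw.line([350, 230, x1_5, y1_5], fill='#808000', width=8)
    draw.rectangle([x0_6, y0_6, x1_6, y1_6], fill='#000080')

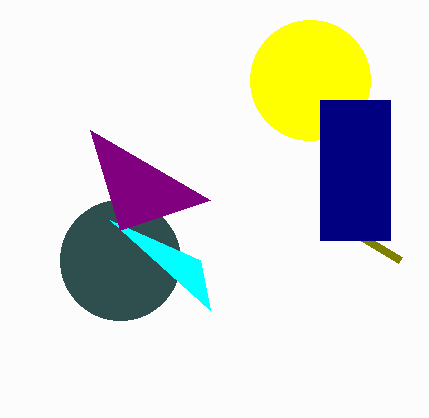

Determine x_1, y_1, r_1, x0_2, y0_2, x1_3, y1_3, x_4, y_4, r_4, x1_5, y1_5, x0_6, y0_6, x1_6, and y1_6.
x_1 = 120; y_1 = 260; r_1 = 60; x0_2 = 210; y0_2 = 310; x1_3 = 210; y1_3 = 200; x_4 = 310; y_4 = 80; r_4 = 60; x1_5 = 400; y1_5 = 260; x0_6 = 320; y0_6 = 100; x1_6 = 390; y1_6 = 240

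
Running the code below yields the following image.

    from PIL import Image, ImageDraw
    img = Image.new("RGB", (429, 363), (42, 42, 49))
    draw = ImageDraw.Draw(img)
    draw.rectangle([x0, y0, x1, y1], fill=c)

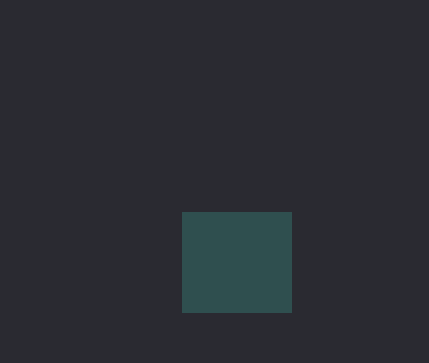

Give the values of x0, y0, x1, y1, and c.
x0 = 182
y0 = 212
x1 = 291
y1 = 312
c = 'darkslategray'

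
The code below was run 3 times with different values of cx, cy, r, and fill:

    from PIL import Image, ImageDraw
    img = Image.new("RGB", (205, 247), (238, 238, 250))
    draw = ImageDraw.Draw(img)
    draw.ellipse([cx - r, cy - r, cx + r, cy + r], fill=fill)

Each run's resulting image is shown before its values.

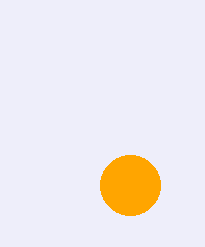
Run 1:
cx = 130; cy = 185; r = 30; fill = 'orange'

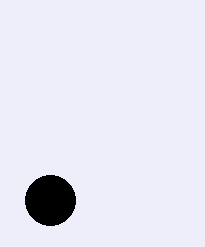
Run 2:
cx = 50
cy = 200
r = 25
fill = 'black'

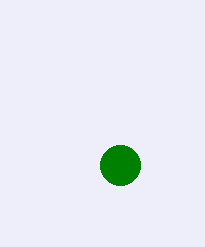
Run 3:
cx = 120, cy = 165, r = 20, fill = 'green'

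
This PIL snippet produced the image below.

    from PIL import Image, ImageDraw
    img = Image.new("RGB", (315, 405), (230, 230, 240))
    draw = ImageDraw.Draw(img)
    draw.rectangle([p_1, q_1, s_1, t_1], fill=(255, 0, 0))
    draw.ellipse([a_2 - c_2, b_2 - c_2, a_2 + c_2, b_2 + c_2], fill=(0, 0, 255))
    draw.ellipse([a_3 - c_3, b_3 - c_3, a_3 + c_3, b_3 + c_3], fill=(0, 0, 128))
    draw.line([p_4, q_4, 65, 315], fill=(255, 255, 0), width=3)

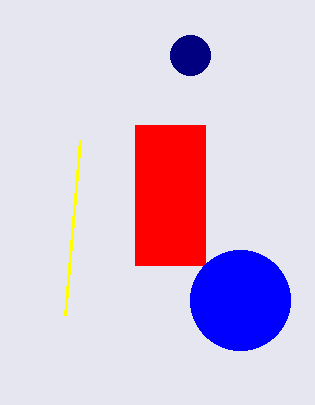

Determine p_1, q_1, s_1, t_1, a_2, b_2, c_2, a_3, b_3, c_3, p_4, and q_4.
p_1 = 135, q_1 = 125, s_1 = 205, t_1 = 265, a_2 = 240, b_2 = 300, c_2 = 50, a_3 = 190, b_3 = 55, c_3 = 20, p_4 = 80, q_4 = 140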